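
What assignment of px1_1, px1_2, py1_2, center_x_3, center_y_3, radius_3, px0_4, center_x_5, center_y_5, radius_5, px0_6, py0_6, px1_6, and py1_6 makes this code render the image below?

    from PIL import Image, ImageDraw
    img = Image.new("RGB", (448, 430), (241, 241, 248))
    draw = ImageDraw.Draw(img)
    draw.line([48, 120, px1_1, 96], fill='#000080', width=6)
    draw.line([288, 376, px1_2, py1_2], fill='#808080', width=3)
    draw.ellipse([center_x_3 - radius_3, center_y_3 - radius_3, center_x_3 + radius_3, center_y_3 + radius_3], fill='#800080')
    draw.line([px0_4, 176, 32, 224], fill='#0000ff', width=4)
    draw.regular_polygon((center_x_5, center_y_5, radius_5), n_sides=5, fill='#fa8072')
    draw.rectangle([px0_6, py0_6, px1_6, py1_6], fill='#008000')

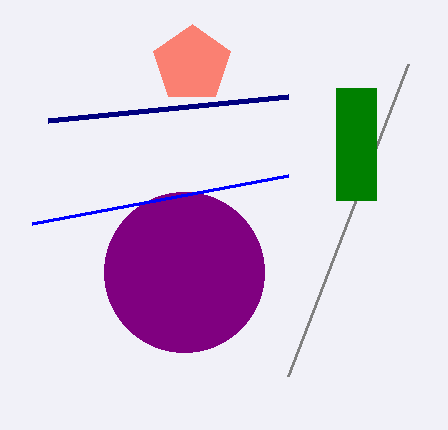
px1_1 = 288; px1_2 = 408; py1_2 = 64; center_x_3 = 184; center_y_3 = 272; radius_3 = 80; px0_4 = 288; center_x_5 = 192; center_y_5 = 64; radius_5 = 40; px0_6 = 336; py0_6 = 88; px1_6 = 376; py1_6 = 200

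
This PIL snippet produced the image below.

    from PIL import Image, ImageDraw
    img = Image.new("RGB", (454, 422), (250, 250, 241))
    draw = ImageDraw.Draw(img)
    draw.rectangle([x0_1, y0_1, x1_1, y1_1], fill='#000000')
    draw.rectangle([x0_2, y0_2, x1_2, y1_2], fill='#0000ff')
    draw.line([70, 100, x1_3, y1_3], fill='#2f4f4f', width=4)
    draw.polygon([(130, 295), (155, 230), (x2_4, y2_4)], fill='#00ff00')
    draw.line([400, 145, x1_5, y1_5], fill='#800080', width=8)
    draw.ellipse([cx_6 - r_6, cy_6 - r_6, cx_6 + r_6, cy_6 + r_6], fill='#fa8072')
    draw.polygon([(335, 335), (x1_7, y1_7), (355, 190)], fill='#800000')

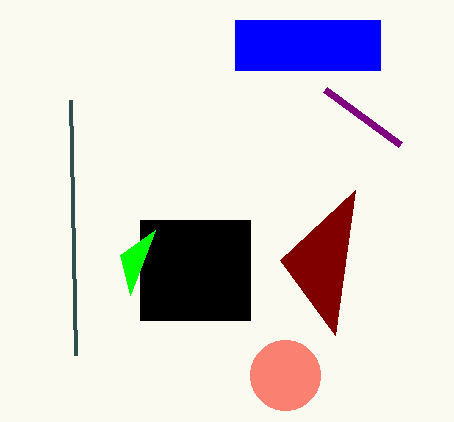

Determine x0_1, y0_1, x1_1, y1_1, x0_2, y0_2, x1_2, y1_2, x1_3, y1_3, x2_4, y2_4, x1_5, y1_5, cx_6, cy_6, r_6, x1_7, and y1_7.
x0_1 = 140; y0_1 = 220; x1_1 = 250; y1_1 = 320; x0_2 = 235; y0_2 = 20; x1_2 = 380; y1_2 = 70; x1_3 = 75; y1_3 = 355; x2_4 = 120; y2_4 = 255; x1_5 = 325; y1_5 = 90; cx_6 = 285; cy_6 = 375; r_6 = 35; x1_7 = 280; y1_7 = 260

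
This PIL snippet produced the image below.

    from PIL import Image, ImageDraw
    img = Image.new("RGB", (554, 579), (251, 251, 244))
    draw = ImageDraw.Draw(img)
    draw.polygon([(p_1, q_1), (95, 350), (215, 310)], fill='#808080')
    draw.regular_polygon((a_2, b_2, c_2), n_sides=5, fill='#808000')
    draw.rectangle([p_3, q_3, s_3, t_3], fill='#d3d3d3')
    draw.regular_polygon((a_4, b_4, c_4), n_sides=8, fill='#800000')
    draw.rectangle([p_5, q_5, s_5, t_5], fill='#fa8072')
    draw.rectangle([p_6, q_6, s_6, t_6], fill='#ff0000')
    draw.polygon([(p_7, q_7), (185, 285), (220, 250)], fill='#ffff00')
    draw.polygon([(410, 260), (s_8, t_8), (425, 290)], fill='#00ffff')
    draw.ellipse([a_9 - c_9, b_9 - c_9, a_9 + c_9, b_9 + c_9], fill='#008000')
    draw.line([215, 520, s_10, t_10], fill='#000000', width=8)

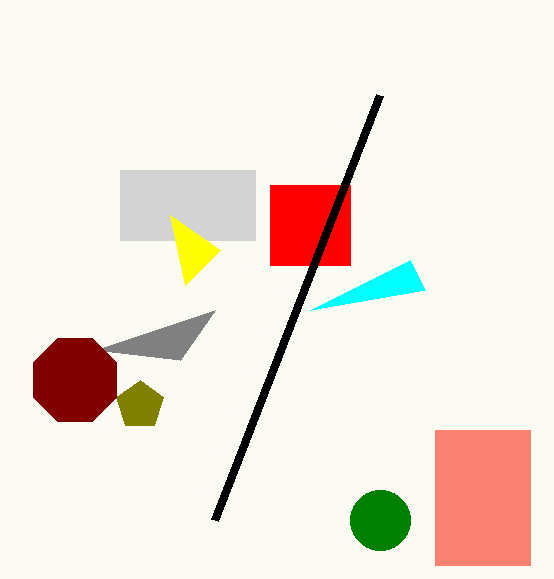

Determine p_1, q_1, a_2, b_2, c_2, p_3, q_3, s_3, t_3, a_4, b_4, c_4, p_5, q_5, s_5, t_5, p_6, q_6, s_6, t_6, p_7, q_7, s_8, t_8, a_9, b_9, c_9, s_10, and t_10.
p_1 = 180, q_1 = 360, a_2 = 140, b_2 = 405, c_2 = 25, p_3 = 120, q_3 = 170, s_3 = 255, t_3 = 240, a_4 = 75, b_4 = 380, c_4 = 45, p_5 = 435, q_5 = 430, s_5 = 530, t_5 = 565, p_6 = 270, q_6 = 185, s_6 = 350, t_6 = 265, p_7 = 170, q_7 = 215, s_8 = 310, t_8 = 310, a_9 = 380, b_9 = 520, c_9 = 30, s_10 = 380, t_10 = 95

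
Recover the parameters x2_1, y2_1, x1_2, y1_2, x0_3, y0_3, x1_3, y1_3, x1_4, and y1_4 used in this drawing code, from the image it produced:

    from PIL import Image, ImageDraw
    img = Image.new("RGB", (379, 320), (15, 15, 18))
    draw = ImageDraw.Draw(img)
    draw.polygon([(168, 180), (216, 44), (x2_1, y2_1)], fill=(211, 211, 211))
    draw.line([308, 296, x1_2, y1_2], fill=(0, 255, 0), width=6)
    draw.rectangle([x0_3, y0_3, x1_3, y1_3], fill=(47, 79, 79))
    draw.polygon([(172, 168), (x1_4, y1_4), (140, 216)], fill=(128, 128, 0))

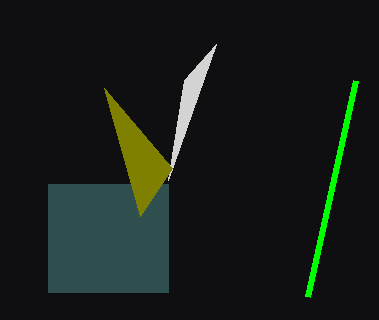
x2_1 = 184
y2_1 = 80
x1_2 = 356
y1_2 = 80
x0_3 = 48
y0_3 = 184
x1_3 = 168
y1_3 = 292
x1_4 = 104
y1_4 = 88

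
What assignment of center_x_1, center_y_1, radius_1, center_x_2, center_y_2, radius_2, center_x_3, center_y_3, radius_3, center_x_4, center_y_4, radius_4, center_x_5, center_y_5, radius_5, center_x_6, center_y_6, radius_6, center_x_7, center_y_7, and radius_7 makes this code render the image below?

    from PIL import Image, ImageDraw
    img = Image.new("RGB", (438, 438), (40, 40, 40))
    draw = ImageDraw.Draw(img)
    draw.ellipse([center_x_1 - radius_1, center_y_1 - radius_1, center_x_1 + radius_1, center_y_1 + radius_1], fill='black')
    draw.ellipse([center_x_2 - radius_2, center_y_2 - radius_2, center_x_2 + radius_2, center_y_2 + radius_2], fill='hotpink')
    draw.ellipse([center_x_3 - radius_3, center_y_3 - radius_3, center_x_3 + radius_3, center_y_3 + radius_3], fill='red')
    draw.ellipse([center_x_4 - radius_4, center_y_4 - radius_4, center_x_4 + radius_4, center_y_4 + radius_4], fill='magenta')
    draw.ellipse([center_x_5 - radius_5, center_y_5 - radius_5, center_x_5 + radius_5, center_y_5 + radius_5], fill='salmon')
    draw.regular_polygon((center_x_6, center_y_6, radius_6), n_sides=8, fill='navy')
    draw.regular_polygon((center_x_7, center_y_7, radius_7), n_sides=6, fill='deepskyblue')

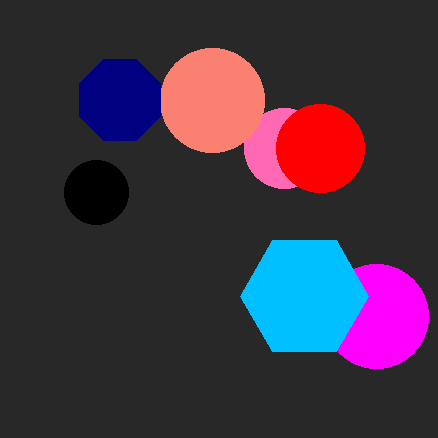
center_x_1 = 96
center_y_1 = 192
radius_1 = 32
center_x_2 = 284
center_y_2 = 148
radius_2 = 40
center_x_3 = 320
center_y_3 = 148
radius_3 = 44
center_x_4 = 376
center_y_4 = 316
radius_4 = 52
center_x_5 = 212
center_y_5 = 100
radius_5 = 52
center_x_6 = 120
center_y_6 = 100
radius_6 = 44
center_x_7 = 304
center_y_7 = 296
radius_7 = 64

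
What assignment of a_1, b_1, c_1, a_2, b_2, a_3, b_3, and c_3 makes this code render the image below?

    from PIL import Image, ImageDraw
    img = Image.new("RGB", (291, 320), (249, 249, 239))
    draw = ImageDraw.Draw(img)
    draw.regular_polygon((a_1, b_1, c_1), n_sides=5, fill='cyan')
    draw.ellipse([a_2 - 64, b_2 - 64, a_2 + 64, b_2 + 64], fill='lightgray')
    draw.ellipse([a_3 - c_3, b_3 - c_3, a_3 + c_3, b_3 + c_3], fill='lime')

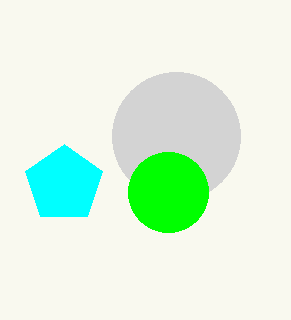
a_1 = 64; b_1 = 184; c_1 = 40; a_2 = 176; b_2 = 136; a_3 = 168; b_3 = 192; c_3 = 40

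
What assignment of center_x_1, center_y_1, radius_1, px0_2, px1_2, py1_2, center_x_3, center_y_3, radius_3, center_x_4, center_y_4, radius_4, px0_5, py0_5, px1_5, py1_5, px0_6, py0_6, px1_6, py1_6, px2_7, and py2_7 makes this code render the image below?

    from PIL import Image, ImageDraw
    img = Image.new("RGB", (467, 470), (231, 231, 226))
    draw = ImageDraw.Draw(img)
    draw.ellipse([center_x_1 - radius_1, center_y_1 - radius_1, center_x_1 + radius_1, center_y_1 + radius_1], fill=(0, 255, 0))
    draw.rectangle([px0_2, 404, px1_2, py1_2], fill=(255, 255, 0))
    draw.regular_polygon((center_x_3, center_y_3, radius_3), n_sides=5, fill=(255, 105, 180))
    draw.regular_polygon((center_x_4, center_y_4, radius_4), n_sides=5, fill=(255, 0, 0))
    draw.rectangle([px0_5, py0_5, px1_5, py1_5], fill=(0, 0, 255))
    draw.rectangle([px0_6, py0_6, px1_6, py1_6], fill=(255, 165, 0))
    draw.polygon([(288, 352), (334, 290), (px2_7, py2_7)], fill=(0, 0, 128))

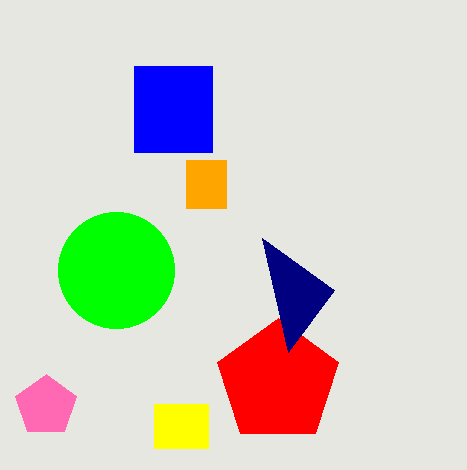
center_x_1 = 116; center_y_1 = 270; radius_1 = 58; px0_2 = 154; px1_2 = 208; py1_2 = 448; center_x_3 = 46; center_y_3 = 406; radius_3 = 32; center_x_4 = 278; center_y_4 = 382; radius_4 = 64; px0_5 = 134; py0_5 = 66; px1_5 = 212; py1_5 = 152; px0_6 = 186; py0_6 = 160; px1_6 = 226; py1_6 = 208; px2_7 = 262; py2_7 = 238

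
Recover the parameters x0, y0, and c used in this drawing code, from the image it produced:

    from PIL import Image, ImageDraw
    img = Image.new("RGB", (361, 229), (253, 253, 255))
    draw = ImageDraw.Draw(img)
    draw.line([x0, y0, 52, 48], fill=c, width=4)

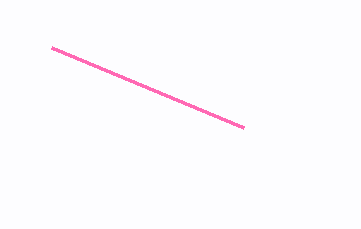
x0 = 244
y0 = 128
c = 'hotpink'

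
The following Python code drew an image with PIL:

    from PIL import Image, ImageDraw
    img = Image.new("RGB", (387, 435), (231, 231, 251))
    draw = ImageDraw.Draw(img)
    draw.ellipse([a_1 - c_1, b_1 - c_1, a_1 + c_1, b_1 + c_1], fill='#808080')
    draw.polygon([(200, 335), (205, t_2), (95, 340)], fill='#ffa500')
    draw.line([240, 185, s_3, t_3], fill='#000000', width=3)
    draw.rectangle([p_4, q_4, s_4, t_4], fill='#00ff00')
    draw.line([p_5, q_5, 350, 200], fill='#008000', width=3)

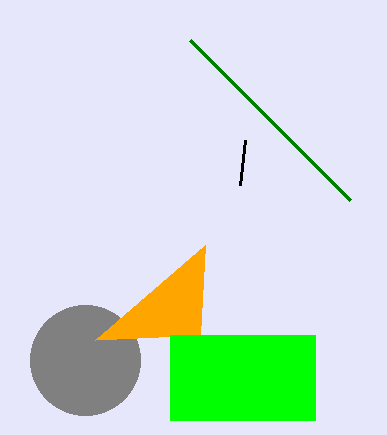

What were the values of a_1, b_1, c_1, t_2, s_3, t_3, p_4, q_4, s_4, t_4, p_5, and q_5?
a_1 = 85; b_1 = 360; c_1 = 55; t_2 = 245; s_3 = 245; t_3 = 140; p_4 = 170; q_4 = 335; s_4 = 315; t_4 = 420; p_5 = 190; q_5 = 40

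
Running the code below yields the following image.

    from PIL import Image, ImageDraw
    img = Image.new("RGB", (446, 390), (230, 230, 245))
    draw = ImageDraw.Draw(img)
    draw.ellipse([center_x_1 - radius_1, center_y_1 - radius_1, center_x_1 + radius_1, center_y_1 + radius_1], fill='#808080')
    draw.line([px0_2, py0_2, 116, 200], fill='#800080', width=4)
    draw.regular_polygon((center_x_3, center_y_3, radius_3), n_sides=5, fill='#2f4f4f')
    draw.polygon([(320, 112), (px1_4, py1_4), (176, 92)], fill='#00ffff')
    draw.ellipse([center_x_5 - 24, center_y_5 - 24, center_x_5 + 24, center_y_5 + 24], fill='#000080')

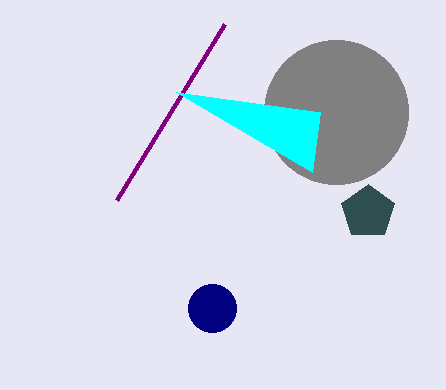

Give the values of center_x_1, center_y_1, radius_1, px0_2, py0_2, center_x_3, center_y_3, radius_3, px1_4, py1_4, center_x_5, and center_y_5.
center_x_1 = 336; center_y_1 = 112; radius_1 = 72; px0_2 = 224; py0_2 = 24; center_x_3 = 368; center_y_3 = 212; radius_3 = 28; px1_4 = 312; py1_4 = 172; center_x_5 = 212; center_y_5 = 308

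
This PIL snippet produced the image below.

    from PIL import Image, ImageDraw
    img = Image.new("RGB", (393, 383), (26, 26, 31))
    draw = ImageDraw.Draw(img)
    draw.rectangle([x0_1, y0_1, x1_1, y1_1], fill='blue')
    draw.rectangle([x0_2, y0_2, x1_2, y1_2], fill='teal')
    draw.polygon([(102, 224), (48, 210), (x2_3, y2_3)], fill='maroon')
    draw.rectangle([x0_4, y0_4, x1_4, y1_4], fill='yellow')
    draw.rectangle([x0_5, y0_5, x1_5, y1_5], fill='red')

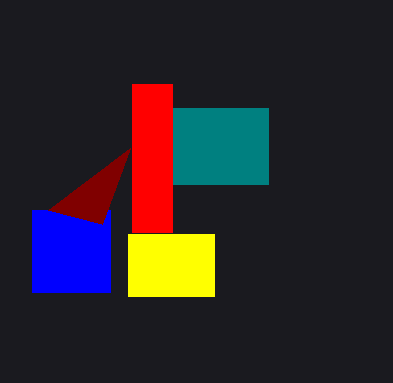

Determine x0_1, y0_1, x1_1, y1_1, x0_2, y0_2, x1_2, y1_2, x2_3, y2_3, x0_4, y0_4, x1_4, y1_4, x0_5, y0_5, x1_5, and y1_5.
x0_1 = 32, y0_1 = 210, x1_1 = 110, y1_1 = 292, x0_2 = 132, y0_2 = 108, x1_2 = 268, y1_2 = 184, x2_3 = 130, y2_3 = 148, x0_4 = 128, y0_4 = 234, x1_4 = 214, y1_4 = 296, x0_5 = 132, y0_5 = 84, x1_5 = 172, y1_5 = 232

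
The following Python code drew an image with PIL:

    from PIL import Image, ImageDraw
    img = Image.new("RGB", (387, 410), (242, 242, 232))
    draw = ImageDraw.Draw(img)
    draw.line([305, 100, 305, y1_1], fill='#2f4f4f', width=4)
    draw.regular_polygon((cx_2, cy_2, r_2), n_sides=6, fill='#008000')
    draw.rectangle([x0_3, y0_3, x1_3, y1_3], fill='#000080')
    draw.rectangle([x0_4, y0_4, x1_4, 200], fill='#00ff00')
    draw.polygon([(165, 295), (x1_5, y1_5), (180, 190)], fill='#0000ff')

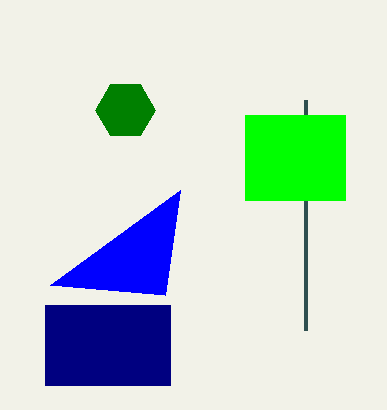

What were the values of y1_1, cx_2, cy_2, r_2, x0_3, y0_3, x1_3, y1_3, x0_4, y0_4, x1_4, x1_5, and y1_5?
y1_1 = 330, cx_2 = 125, cy_2 = 110, r_2 = 30, x0_3 = 45, y0_3 = 305, x1_3 = 170, y1_3 = 385, x0_4 = 245, y0_4 = 115, x1_4 = 345, x1_5 = 50, y1_5 = 285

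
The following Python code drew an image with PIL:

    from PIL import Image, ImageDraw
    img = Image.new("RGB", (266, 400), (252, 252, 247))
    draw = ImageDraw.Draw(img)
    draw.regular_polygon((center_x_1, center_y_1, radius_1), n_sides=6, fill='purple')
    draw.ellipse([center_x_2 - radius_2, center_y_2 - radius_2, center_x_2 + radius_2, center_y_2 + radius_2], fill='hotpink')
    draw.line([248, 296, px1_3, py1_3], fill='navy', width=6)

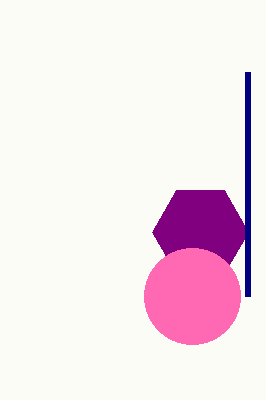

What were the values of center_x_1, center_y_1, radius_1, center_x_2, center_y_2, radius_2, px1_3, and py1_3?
center_x_1 = 200
center_y_1 = 232
radius_1 = 48
center_x_2 = 192
center_y_2 = 296
radius_2 = 48
px1_3 = 248
py1_3 = 72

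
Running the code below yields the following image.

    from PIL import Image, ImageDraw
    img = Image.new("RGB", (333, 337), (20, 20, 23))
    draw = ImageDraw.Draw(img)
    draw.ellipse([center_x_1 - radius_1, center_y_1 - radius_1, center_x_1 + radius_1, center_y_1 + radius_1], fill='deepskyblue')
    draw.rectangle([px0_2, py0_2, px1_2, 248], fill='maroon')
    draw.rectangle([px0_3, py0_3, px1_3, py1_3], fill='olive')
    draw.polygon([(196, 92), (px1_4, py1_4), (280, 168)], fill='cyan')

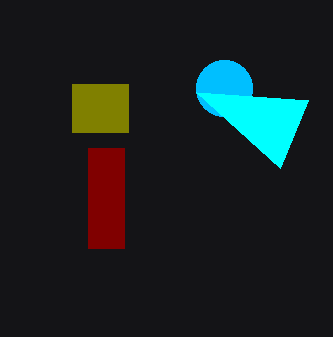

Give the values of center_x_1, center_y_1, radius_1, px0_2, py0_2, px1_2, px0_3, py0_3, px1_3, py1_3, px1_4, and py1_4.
center_x_1 = 224
center_y_1 = 88
radius_1 = 28
px0_2 = 88
py0_2 = 148
px1_2 = 124
px0_3 = 72
py0_3 = 84
px1_3 = 128
py1_3 = 132
px1_4 = 308
py1_4 = 100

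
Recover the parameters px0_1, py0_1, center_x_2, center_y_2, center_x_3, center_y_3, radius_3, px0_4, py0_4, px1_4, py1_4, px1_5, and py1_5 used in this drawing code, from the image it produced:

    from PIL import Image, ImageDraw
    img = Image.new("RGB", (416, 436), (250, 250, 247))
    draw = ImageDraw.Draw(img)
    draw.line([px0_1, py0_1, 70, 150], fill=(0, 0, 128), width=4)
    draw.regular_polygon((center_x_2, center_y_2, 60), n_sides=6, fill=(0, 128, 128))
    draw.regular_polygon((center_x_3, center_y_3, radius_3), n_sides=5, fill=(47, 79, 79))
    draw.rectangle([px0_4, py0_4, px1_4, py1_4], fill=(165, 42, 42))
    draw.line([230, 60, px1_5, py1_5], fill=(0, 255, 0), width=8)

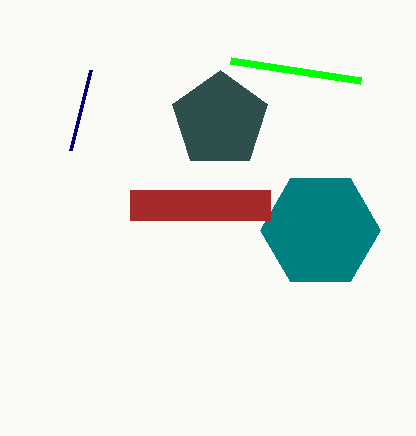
px0_1 = 90; py0_1 = 70; center_x_2 = 320; center_y_2 = 230; center_x_3 = 220; center_y_3 = 120; radius_3 = 50; px0_4 = 130; py0_4 = 190; px1_4 = 270; py1_4 = 220; px1_5 = 360; py1_5 = 80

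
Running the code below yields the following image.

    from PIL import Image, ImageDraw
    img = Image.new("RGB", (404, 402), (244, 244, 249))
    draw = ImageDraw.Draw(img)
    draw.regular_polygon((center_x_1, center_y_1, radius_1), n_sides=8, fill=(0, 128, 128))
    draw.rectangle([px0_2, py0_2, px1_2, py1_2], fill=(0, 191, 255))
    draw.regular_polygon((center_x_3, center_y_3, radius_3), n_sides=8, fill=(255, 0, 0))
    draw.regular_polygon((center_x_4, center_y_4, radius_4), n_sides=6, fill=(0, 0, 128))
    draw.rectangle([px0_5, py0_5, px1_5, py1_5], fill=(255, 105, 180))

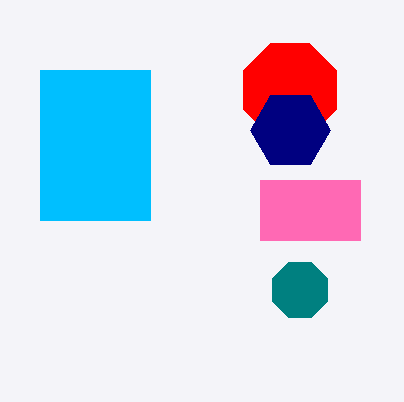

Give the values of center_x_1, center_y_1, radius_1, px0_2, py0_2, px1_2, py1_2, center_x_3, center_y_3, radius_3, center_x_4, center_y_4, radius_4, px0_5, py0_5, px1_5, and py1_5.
center_x_1 = 300, center_y_1 = 290, radius_1 = 30, px0_2 = 40, py0_2 = 70, px1_2 = 150, py1_2 = 220, center_x_3 = 290, center_y_3 = 90, radius_3 = 50, center_x_4 = 290, center_y_4 = 130, radius_4 = 40, px0_5 = 260, py0_5 = 180, px1_5 = 360, py1_5 = 240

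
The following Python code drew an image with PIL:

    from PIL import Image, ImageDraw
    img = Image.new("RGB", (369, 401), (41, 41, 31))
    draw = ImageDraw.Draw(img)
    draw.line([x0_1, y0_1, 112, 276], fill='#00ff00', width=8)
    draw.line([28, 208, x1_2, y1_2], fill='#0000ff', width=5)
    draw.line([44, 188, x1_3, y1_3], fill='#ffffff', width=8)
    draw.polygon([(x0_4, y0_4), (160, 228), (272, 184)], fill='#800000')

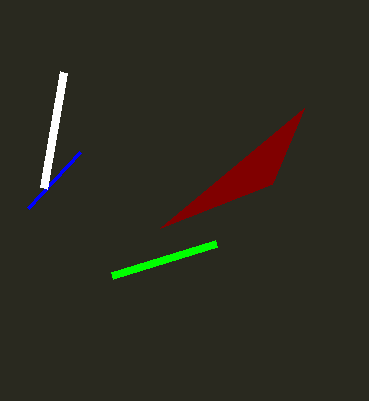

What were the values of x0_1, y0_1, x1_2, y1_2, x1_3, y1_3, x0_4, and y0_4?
x0_1 = 216; y0_1 = 244; x1_2 = 80; y1_2 = 152; x1_3 = 64; y1_3 = 72; x0_4 = 304; y0_4 = 108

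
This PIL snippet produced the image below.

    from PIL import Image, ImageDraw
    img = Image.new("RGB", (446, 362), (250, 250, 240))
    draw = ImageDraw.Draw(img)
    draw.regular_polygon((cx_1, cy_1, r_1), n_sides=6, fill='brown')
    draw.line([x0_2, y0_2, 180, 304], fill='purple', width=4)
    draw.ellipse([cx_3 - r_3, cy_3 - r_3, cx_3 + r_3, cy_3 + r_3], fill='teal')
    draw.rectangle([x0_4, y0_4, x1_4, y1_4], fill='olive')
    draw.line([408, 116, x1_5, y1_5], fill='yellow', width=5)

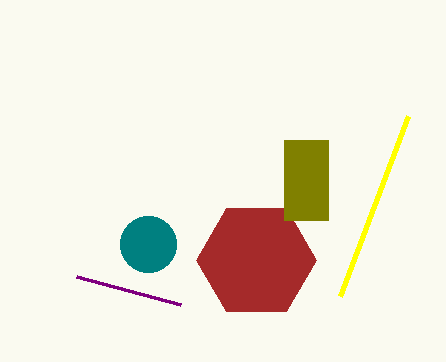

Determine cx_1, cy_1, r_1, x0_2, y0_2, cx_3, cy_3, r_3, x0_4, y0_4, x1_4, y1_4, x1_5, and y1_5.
cx_1 = 256; cy_1 = 260; r_1 = 60; x0_2 = 76; y0_2 = 276; cx_3 = 148; cy_3 = 244; r_3 = 28; x0_4 = 284; y0_4 = 140; x1_4 = 328; y1_4 = 220; x1_5 = 340; y1_5 = 296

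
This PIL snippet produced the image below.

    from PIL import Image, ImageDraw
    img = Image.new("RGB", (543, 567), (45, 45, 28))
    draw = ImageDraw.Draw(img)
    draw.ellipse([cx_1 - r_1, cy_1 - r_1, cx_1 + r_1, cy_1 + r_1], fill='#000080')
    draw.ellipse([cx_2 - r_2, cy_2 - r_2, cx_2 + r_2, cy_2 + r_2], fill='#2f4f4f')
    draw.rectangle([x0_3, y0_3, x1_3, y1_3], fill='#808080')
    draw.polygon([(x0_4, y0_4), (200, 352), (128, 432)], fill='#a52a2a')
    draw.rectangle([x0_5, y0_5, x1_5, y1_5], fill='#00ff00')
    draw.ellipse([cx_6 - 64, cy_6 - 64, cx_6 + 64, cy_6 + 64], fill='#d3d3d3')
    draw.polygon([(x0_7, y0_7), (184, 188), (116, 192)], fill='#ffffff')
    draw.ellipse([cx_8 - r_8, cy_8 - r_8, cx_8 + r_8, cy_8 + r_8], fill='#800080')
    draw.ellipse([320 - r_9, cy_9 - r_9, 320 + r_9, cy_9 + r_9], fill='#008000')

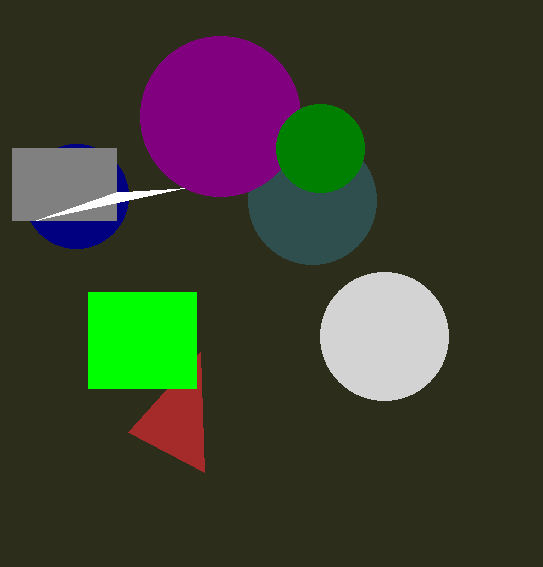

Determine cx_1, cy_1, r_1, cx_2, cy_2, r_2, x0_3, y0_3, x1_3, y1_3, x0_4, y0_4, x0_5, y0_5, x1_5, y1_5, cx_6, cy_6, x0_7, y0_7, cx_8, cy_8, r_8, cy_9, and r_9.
cx_1 = 76; cy_1 = 196; r_1 = 52; cx_2 = 312; cy_2 = 200; r_2 = 64; x0_3 = 12; y0_3 = 148; x1_3 = 116; y1_3 = 220; x0_4 = 204; y0_4 = 472; x0_5 = 88; y0_5 = 292; x1_5 = 196; y1_5 = 388; cx_6 = 384; cy_6 = 336; x0_7 = 36; y0_7 = 220; cx_8 = 220; cy_8 = 116; r_8 = 80; cy_9 = 148; r_9 = 44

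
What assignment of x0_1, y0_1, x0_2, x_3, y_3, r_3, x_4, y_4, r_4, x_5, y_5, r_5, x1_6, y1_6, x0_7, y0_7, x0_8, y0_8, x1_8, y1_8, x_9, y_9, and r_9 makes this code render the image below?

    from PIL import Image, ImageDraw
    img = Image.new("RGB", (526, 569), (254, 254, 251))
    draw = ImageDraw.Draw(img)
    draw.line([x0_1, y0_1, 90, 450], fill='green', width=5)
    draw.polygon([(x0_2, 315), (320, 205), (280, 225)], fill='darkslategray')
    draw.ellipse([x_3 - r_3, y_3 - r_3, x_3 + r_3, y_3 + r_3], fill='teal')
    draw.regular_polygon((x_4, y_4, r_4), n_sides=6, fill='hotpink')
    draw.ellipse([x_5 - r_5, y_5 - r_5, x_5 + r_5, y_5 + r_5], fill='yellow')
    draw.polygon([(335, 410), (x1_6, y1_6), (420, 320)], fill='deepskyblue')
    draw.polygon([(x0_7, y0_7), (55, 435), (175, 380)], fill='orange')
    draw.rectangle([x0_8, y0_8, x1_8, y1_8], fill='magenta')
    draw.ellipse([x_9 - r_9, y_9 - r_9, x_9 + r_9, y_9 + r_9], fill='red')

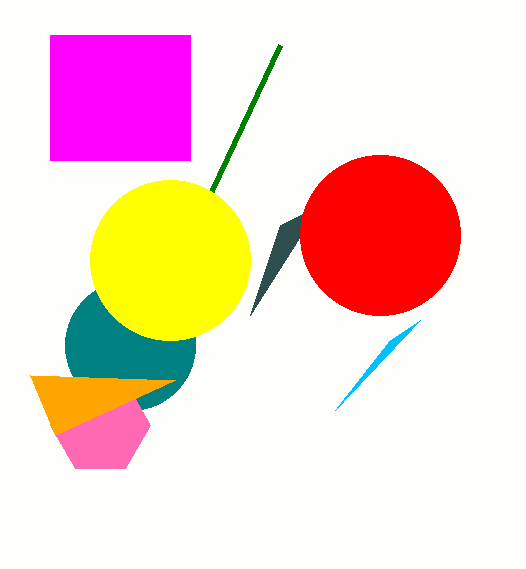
x0_1 = 280; y0_1 = 45; x0_2 = 250; x_3 = 130; y_3 = 345; r_3 = 65; x_4 = 100; y_4 = 425; r_4 = 50; x_5 = 170; y_5 = 260; r_5 = 80; x1_6 = 390; y1_6 = 340; x0_7 = 30; y0_7 = 375; x0_8 = 50; y0_8 = 35; x1_8 = 190; y1_8 = 160; x_9 = 380; y_9 = 235; r_9 = 80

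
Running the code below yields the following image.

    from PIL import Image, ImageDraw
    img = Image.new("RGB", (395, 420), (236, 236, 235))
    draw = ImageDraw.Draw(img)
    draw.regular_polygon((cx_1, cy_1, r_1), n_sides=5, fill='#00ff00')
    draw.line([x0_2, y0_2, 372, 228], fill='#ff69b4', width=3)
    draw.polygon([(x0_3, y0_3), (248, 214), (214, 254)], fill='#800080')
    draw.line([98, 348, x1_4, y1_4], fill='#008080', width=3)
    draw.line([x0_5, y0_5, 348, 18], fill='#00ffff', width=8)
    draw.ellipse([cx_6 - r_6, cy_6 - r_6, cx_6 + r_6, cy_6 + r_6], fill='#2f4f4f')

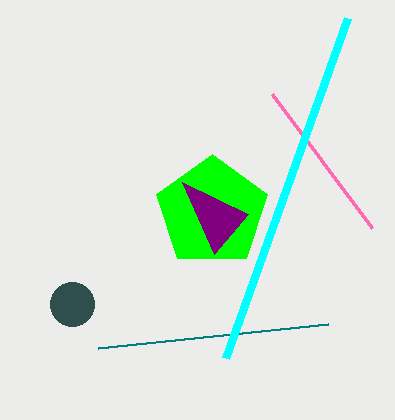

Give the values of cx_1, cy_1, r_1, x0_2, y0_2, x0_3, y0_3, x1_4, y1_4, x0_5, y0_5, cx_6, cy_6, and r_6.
cx_1 = 212; cy_1 = 212; r_1 = 58; x0_2 = 272; y0_2 = 94; x0_3 = 182; y0_3 = 182; x1_4 = 328; y1_4 = 324; x0_5 = 226; y0_5 = 358; cx_6 = 72; cy_6 = 304; r_6 = 22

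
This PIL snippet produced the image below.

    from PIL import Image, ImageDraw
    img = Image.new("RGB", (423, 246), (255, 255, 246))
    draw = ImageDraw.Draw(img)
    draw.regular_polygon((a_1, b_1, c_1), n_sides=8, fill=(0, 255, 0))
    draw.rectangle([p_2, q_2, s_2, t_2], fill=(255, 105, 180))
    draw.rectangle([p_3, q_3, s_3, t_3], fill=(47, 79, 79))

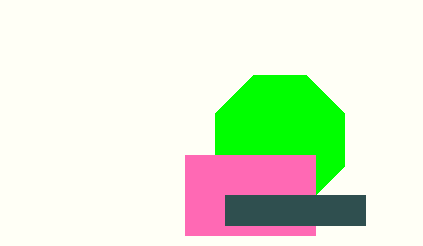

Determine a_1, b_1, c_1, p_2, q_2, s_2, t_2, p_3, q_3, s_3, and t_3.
a_1 = 280
b_1 = 140
c_1 = 70
p_2 = 185
q_2 = 155
s_2 = 315
t_2 = 235
p_3 = 225
q_3 = 195
s_3 = 365
t_3 = 225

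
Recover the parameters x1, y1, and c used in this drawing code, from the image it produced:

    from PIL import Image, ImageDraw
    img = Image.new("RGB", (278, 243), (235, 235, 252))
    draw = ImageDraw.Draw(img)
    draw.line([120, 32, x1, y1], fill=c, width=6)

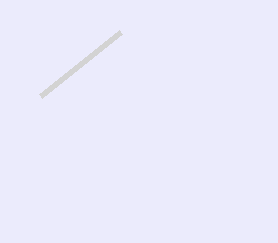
x1 = 40
y1 = 96
c = 'lightgray'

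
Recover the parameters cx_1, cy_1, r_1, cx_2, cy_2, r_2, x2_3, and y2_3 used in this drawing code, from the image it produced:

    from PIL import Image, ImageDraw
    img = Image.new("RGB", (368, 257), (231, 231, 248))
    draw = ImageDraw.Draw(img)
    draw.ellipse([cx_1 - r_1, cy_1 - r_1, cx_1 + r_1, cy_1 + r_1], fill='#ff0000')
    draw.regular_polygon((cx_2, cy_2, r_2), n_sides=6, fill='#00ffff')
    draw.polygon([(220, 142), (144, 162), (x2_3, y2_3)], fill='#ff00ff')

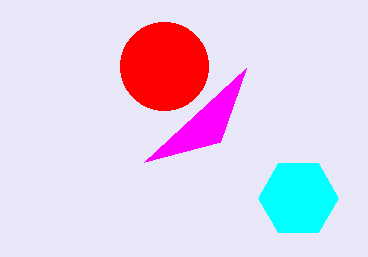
cx_1 = 164, cy_1 = 66, r_1 = 44, cx_2 = 298, cy_2 = 198, r_2 = 40, x2_3 = 246, y2_3 = 68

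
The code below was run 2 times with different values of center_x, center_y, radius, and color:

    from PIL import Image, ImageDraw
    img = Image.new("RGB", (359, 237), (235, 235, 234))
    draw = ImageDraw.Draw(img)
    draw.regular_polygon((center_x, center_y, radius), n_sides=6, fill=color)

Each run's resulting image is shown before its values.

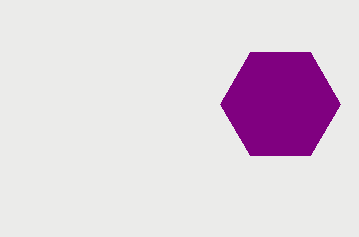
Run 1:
center_x = 280
center_y = 104
radius = 60
color = 'purple'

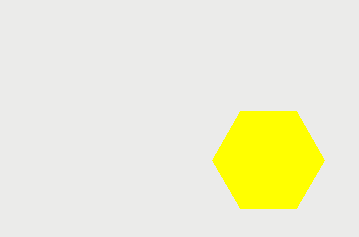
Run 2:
center_x = 268, center_y = 160, radius = 56, color = 'yellow'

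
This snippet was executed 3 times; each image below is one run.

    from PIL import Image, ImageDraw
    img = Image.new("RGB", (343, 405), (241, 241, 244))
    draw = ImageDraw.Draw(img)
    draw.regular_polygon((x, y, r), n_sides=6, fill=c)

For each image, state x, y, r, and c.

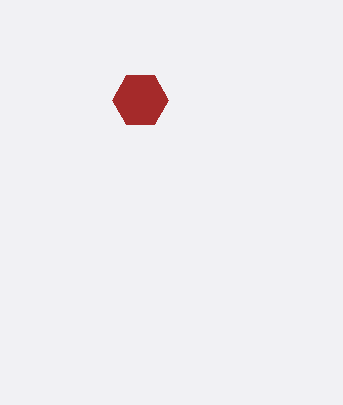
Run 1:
x = 140; y = 100; r = 28; c = 'brown'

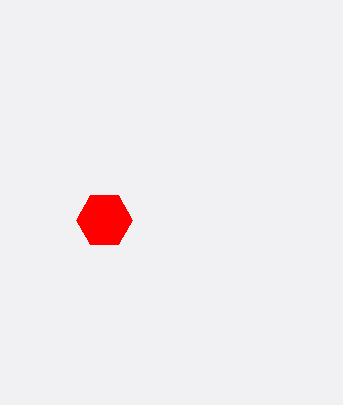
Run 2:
x = 104; y = 220; r = 28; c = 'red'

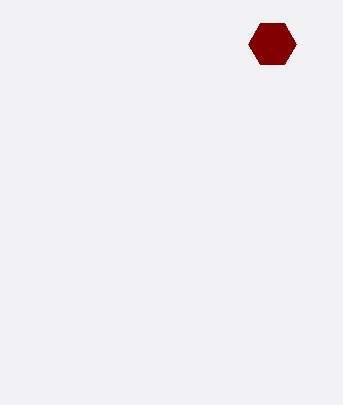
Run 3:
x = 272
y = 44
r = 24
c = 'maroon'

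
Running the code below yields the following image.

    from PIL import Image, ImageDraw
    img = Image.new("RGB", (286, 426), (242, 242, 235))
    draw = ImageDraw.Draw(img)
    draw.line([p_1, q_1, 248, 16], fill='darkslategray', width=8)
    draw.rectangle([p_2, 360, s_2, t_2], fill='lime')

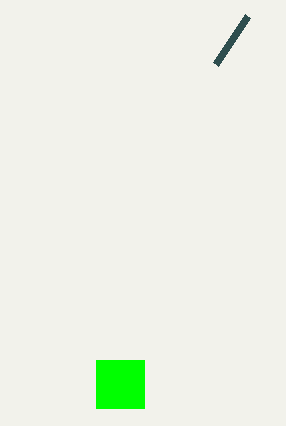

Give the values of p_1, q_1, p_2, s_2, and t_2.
p_1 = 216, q_1 = 64, p_2 = 96, s_2 = 144, t_2 = 408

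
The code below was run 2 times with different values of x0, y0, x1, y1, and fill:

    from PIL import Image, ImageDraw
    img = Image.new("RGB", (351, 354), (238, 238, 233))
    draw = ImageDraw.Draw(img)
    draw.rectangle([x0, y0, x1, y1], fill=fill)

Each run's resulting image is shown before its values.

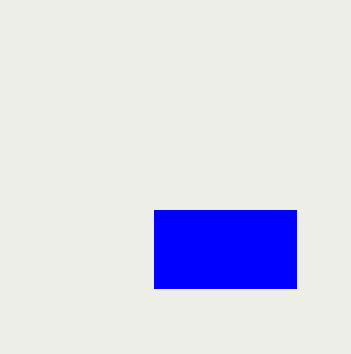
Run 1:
x0 = 154, y0 = 210, x1 = 296, y1 = 288, fill = 'blue'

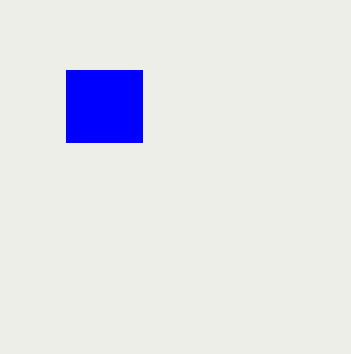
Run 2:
x0 = 66, y0 = 70, x1 = 142, y1 = 142, fill = 'blue'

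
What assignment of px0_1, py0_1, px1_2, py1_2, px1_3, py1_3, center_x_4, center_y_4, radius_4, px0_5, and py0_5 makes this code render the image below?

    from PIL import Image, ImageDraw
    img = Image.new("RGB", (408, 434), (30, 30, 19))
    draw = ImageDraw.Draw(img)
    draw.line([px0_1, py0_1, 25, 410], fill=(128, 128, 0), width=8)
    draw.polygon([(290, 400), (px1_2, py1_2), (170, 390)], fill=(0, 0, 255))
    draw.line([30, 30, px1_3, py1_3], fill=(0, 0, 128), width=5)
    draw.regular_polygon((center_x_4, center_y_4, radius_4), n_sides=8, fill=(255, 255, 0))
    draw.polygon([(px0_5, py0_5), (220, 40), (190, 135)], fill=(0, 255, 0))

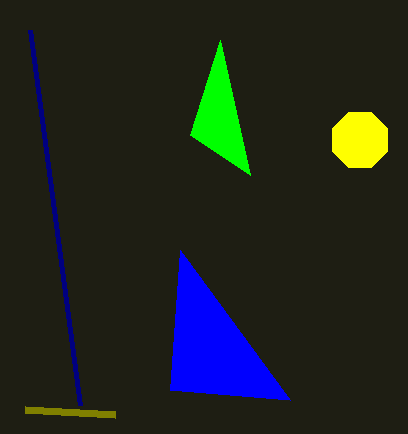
px0_1 = 115, py0_1 = 415, px1_2 = 180, py1_2 = 250, px1_3 = 80, py1_3 = 405, center_x_4 = 360, center_y_4 = 140, radius_4 = 30, px0_5 = 250, py0_5 = 175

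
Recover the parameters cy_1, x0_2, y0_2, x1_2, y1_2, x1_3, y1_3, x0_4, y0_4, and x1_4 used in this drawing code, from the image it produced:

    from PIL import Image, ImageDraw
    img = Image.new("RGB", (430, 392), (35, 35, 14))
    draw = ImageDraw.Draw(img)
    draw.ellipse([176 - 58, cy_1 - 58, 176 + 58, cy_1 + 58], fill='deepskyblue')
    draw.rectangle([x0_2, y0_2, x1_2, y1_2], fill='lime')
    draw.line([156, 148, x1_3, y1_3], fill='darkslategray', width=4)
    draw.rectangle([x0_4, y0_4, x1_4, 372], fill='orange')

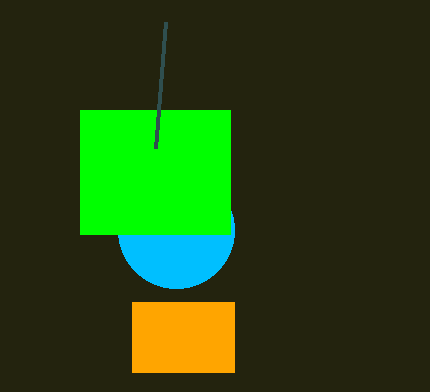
cy_1 = 230; x0_2 = 80; y0_2 = 110; x1_2 = 230; y1_2 = 234; x1_3 = 166; y1_3 = 22; x0_4 = 132; y0_4 = 302; x1_4 = 234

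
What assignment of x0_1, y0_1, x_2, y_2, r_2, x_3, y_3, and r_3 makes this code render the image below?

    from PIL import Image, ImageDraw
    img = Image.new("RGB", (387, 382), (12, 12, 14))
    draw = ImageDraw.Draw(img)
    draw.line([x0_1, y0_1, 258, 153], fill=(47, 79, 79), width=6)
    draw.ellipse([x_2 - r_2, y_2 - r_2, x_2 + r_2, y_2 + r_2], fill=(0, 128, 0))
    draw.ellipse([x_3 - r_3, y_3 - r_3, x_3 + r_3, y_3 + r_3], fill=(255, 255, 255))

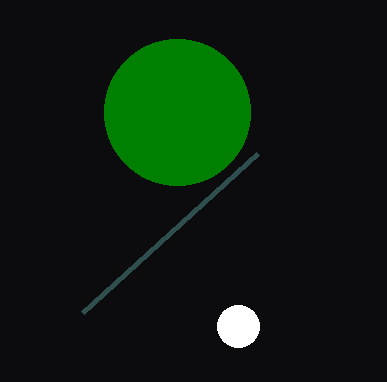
x0_1 = 83; y0_1 = 312; x_2 = 177; y_2 = 112; r_2 = 73; x_3 = 238; y_3 = 326; r_3 = 21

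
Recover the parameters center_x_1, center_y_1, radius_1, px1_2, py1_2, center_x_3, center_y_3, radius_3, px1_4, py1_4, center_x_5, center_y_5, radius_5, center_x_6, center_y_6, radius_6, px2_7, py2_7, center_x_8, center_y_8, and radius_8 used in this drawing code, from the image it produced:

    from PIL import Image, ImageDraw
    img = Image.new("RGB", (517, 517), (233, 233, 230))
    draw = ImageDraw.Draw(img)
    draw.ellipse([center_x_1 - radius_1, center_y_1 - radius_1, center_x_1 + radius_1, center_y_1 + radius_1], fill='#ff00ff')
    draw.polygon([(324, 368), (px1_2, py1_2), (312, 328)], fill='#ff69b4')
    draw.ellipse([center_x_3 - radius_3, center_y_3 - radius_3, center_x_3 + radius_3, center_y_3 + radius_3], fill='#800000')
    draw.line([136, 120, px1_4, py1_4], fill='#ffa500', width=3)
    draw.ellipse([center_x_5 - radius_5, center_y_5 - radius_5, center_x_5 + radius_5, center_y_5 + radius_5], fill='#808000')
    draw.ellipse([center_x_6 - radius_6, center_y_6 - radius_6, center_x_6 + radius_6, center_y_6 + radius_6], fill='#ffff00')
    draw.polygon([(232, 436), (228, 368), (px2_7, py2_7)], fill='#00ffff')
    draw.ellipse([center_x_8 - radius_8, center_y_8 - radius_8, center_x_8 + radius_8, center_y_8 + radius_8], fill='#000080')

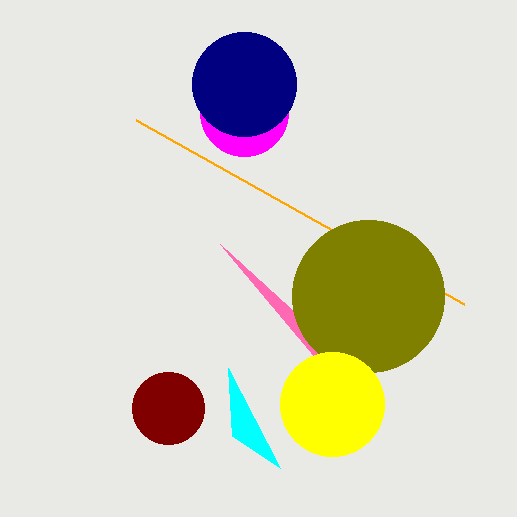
center_x_1 = 244, center_y_1 = 112, radius_1 = 44, px1_2 = 220, py1_2 = 244, center_x_3 = 168, center_y_3 = 408, radius_3 = 36, px1_4 = 464, py1_4 = 304, center_x_5 = 368, center_y_5 = 296, radius_5 = 76, center_x_6 = 332, center_y_6 = 404, radius_6 = 52, px2_7 = 280, py2_7 = 468, center_x_8 = 244, center_y_8 = 84, radius_8 = 52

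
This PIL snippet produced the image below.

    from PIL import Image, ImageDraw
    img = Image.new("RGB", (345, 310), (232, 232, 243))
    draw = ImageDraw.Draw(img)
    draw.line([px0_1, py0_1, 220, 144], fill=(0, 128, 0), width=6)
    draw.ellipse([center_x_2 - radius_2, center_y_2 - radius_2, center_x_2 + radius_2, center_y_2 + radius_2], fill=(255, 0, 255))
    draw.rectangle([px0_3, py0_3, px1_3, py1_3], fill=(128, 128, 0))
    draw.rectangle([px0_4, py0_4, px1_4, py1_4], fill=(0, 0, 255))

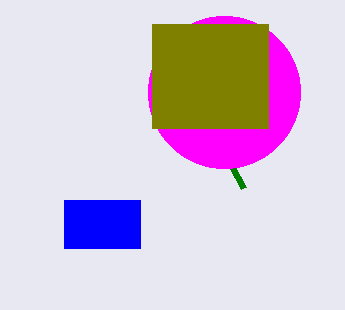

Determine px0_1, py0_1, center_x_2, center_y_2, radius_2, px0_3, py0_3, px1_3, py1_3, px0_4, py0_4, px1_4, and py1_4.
px0_1 = 244; py0_1 = 188; center_x_2 = 224; center_y_2 = 92; radius_2 = 76; px0_3 = 152; py0_3 = 24; px1_3 = 268; py1_3 = 128; px0_4 = 64; py0_4 = 200; px1_4 = 140; py1_4 = 248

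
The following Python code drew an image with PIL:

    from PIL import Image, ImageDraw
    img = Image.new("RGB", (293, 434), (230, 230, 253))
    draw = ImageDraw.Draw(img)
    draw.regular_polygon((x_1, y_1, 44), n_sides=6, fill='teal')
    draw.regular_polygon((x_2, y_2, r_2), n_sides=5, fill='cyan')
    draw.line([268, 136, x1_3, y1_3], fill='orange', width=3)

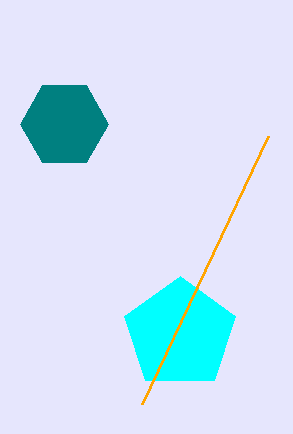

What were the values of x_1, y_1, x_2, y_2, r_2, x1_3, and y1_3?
x_1 = 64, y_1 = 124, x_2 = 180, y_2 = 334, r_2 = 58, x1_3 = 142, y1_3 = 404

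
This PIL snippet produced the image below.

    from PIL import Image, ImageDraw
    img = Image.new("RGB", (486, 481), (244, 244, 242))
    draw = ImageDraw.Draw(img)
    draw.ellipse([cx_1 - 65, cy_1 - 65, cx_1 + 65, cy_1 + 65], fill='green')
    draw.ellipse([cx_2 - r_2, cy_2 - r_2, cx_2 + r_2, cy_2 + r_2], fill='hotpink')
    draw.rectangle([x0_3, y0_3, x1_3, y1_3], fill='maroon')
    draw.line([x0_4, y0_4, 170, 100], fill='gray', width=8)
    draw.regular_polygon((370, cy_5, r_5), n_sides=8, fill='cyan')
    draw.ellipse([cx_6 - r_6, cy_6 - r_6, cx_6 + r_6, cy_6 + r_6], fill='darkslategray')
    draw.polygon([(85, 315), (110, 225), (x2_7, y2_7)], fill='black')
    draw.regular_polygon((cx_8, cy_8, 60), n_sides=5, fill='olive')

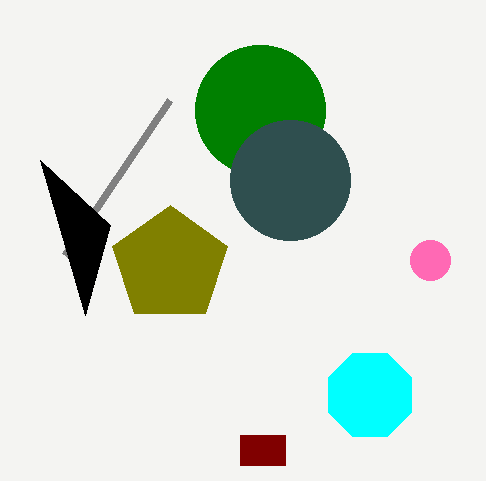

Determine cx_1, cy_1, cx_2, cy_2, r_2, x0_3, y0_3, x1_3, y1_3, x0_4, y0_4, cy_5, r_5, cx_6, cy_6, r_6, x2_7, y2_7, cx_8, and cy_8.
cx_1 = 260; cy_1 = 110; cx_2 = 430; cy_2 = 260; r_2 = 20; x0_3 = 240; y0_3 = 435; x1_3 = 285; y1_3 = 465; x0_4 = 65; y0_4 = 255; cy_5 = 395; r_5 = 45; cx_6 = 290; cy_6 = 180; r_6 = 60; x2_7 = 40; y2_7 = 160; cx_8 = 170; cy_8 = 265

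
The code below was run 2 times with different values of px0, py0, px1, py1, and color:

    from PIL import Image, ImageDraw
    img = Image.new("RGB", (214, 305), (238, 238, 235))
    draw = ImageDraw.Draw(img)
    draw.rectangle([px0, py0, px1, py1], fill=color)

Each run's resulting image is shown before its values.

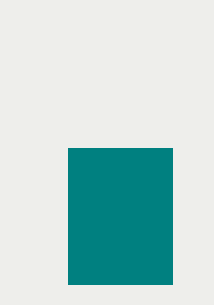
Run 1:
px0 = 68; py0 = 148; px1 = 172; py1 = 284; color = 'teal'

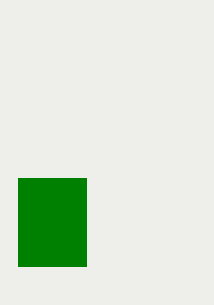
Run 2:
px0 = 18; py0 = 178; px1 = 86; py1 = 266; color = 'green'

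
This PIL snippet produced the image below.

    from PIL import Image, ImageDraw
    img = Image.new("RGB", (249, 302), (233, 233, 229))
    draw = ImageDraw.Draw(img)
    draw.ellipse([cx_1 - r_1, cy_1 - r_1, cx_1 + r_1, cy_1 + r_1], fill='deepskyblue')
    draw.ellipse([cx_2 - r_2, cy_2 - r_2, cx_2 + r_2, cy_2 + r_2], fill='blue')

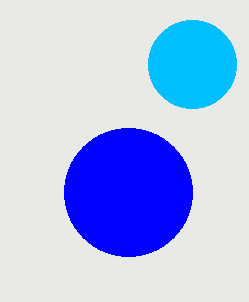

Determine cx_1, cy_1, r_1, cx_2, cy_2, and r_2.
cx_1 = 192; cy_1 = 64; r_1 = 44; cx_2 = 128; cy_2 = 192; r_2 = 64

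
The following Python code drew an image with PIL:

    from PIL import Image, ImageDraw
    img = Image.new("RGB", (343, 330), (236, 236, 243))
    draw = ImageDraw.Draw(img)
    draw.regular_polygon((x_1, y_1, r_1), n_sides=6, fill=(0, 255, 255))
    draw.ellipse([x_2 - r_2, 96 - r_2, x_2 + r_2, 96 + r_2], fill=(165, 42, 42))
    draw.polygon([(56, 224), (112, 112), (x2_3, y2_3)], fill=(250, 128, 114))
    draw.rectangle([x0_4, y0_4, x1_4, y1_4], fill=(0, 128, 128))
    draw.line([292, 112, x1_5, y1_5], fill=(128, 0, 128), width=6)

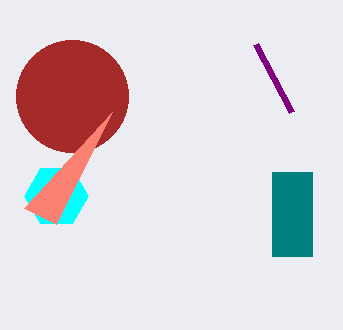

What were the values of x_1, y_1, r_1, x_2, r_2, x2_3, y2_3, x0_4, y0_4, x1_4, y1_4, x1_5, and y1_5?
x_1 = 56
y_1 = 196
r_1 = 32
x_2 = 72
r_2 = 56
x2_3 = 24
y2_3 = 208
x0_4 = 272
y0_4 = 172
x1_4 = 312
y1_4 = 256
x1_5 = 256
y1_5 = 44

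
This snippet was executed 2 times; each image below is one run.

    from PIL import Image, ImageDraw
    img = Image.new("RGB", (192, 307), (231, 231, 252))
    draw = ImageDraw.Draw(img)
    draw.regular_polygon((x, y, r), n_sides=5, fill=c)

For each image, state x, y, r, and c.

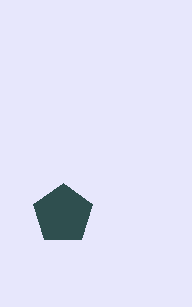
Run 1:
x = 63, y = 214, r = 31, c = 'darkslategray'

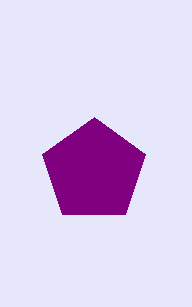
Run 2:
x = 94, y = 171, r = 54, c = 'purple'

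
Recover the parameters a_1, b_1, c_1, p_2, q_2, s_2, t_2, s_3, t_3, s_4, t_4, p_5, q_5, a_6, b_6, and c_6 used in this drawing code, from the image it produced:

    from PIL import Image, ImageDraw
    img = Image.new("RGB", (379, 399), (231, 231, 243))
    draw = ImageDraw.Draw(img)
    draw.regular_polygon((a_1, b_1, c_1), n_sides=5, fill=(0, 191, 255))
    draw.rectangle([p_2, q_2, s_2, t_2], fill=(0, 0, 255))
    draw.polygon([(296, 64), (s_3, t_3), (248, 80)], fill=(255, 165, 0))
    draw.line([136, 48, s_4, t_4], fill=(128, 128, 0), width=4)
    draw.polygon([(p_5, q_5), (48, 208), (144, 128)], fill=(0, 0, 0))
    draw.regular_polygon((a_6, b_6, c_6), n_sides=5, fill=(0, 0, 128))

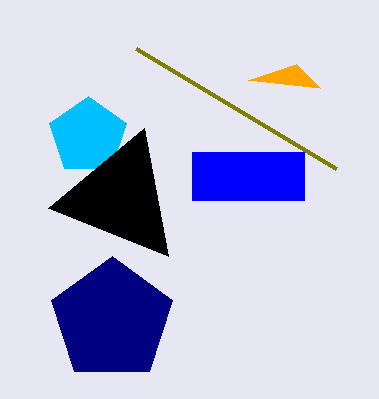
a_1 = 88; b_1 = 136; c_1 = 40; p_2 = 192; q_2 = 152; s_2 = 304; t_2 = 200; s_3 = 320; t_3 = 88; s_4 = 336; t_4 = 168; p_5 = 168; q_5 = 256; a_6 = 112; b_6 = 320; c_6 = 64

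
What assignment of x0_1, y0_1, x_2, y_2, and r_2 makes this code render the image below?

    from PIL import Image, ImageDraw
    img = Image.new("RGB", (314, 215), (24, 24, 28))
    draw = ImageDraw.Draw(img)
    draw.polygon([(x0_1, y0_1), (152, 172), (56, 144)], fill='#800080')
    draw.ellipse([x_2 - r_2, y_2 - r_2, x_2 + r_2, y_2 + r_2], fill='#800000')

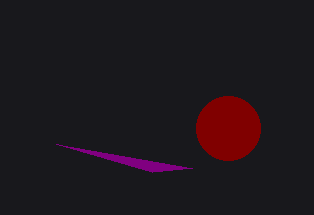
x0_1 = 192; y0_1 = 168; x_2 = 228; y_2 = 128; r_2 = 32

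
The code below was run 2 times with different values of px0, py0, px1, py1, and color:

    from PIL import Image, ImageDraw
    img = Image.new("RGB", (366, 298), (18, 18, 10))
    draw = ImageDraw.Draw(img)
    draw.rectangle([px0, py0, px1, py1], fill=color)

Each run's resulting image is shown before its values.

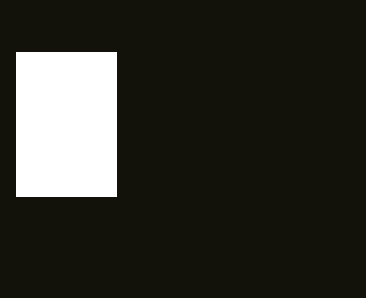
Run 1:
px0 = 16
py0 = 52
px1 = 116
py1 = 196
color = 'white'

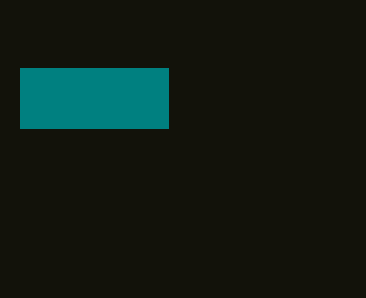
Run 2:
px0 = 20
py0 = 68
px1 = 168
py1 = 128
color = 'teal'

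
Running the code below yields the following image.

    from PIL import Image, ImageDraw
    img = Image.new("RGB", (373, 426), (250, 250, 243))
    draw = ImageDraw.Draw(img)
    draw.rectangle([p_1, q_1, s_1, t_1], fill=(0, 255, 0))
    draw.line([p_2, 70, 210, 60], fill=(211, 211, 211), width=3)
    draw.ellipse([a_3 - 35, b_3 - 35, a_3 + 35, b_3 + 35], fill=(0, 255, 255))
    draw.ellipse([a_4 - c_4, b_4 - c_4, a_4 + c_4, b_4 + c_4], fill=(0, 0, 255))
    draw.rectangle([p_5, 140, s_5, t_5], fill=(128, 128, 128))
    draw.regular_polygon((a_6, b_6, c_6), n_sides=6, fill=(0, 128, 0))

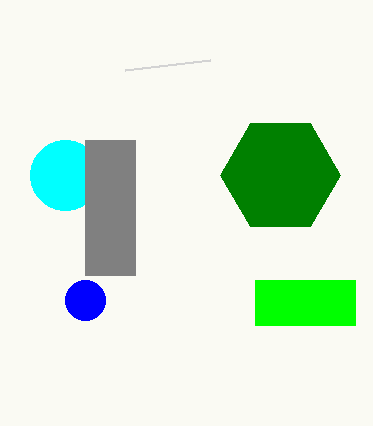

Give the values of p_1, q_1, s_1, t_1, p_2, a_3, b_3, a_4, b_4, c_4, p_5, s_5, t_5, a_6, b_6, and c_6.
p_1 = 255
q_1 = 280
s_1 = 355
t_1 = 325
p_2 = 125
a_3 = 65
b_3 = 175
a_4 = 85
b_4 = 300
c_4 = 20
p_5 = 85
s_5 = 135
t_5 = 275
a_6 = 280
b_6 = 175
c_6 = 60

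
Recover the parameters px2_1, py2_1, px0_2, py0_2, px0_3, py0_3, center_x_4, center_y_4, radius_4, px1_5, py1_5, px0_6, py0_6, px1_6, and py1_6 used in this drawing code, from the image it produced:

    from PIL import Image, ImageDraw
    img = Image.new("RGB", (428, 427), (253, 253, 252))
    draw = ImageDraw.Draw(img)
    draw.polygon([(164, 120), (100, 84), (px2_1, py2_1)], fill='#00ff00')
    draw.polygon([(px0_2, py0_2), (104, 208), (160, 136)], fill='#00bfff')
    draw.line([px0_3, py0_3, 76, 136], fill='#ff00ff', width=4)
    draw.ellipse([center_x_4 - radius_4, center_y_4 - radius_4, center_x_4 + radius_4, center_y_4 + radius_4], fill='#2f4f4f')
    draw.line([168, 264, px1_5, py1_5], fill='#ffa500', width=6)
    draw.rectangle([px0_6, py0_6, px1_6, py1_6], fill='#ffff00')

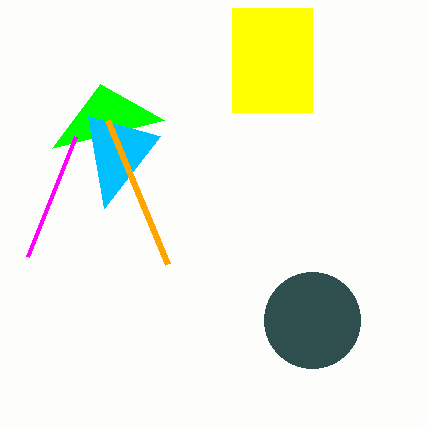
px2_1 = 52
py2_1 = 148
px0_2 = 88
py0_2 = 116
px0_3 = 28
py0_3 = 256
center_x_4 = 312
center_y_4 = 320
radius_4 = 48
px1_5 = 108
py1_5 = 120
px0_6 = 232
py0_6 = 8
px1_6 = 312
py1_6 = 112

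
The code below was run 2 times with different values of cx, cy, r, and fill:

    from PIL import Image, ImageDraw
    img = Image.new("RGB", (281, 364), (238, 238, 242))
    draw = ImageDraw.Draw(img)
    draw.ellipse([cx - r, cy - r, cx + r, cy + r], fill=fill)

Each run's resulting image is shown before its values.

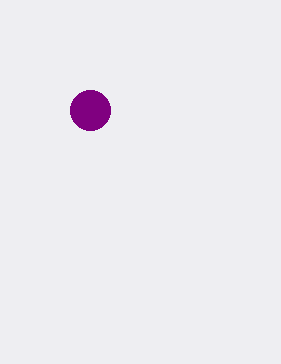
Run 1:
cx = 90
cy = 110
r = 20
fill = 'purple'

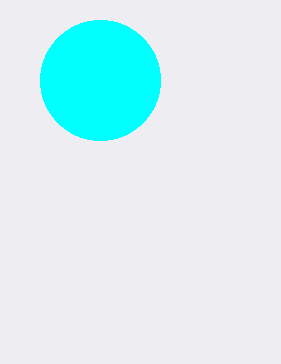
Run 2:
cx = 100
cy = 80
r = 60
fill = 'cyan'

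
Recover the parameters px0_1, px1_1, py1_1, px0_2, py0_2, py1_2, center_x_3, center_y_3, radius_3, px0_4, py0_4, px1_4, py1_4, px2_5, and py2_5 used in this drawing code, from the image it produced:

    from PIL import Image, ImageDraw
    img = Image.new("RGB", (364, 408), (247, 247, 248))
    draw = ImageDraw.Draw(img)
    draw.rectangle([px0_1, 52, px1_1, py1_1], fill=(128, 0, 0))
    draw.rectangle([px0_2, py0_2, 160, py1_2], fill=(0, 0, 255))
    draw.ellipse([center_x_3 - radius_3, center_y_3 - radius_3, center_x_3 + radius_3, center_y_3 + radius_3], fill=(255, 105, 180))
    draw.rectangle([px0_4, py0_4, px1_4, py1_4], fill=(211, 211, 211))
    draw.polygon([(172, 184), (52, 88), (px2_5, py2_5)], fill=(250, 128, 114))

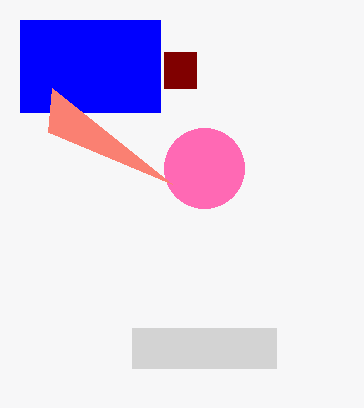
px0_1 = 164
px1_1 = 196
py1_1 = 88
px0_2 = 20
py0_2 = 20
py1_2 = 112
center_x_3 = 204
center_y_3 = 168
radius_3 = 40
px0_4 = 132
py0_4 = 328
px1_4 = 276
py1_4 = 368
px2_5 = 48
py2_5 = 132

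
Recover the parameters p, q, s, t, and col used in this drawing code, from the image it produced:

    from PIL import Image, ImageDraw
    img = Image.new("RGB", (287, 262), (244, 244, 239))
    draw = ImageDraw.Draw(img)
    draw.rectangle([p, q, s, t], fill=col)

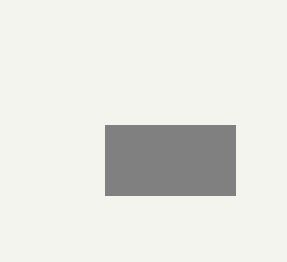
p = 105; q = 125; s = 235; t = 195; col = 'gray'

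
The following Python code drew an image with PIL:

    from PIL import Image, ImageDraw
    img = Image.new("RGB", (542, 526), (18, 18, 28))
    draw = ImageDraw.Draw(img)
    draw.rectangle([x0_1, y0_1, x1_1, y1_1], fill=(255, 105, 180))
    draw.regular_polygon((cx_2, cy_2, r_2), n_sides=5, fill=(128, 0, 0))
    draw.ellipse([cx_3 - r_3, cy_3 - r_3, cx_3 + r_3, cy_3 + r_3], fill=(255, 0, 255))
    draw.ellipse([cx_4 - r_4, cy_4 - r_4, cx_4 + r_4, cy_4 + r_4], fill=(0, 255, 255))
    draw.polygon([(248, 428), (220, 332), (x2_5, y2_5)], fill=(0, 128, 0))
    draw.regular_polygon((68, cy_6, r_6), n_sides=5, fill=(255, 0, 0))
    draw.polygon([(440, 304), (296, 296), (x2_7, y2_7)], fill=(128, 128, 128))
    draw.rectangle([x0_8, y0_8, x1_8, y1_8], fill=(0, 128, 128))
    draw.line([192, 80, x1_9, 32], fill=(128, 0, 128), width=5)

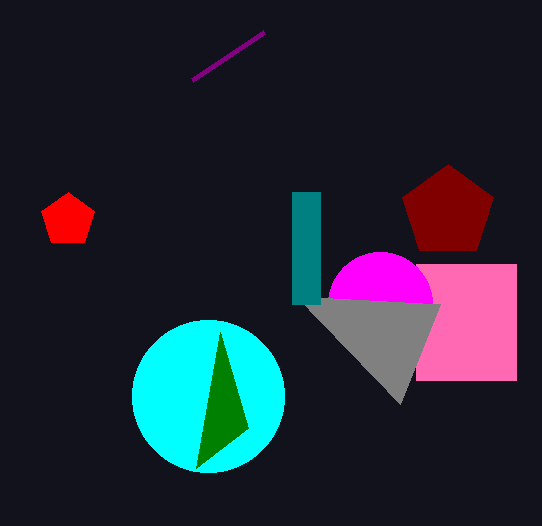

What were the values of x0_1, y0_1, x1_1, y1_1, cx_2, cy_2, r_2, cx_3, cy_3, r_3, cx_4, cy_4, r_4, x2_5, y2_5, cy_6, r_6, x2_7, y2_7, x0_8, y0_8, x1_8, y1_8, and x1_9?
x0_1 = 416
y0_1 = 264
x1_1 = 516
y1_1 = 380
cx_2 = 448
cy_2 = 212
r_2 = 48
cx_3 = 380
cy_3 = 304
r_3 = 52
cx_4 = 208
cy_4 = 396
r_4 = 76
x2_5 = 196
y2_5 = 468
cy_6 = 220
r_6 = 28
x2_7 = 400
y2_7 = 404
x0_8 = 292
y0_8 = 192
x1_8 = 320
y1_8 = 304
x1_9 = 264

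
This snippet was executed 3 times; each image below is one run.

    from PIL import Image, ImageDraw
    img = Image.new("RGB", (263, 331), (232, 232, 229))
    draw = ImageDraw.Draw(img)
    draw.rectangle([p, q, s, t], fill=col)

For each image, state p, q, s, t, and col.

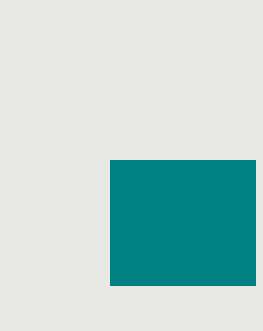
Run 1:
p = 110; q = 160; s = 255; t = 285; col = 'teal'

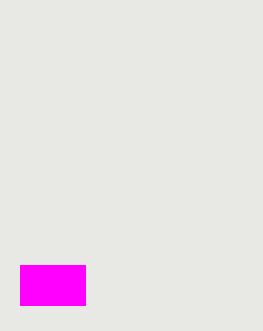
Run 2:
p = 20, q = 265, s = 85, t = 305, col = 'magenta'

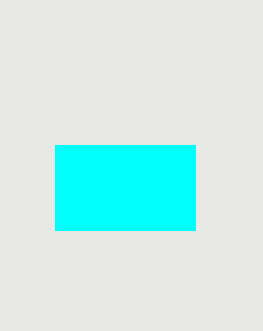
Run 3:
p = 55, q = 145, s = 195, t = 230, col = 'cyan'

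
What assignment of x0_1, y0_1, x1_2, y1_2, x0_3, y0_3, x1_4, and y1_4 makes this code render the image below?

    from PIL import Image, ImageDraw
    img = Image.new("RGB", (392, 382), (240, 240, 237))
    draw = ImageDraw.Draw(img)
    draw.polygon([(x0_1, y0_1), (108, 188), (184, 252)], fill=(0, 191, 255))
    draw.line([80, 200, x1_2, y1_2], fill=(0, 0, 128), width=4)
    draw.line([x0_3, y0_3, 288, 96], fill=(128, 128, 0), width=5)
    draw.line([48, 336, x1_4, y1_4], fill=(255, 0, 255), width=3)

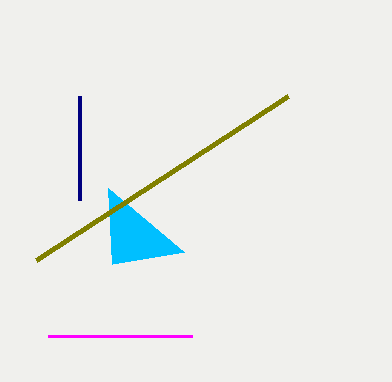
x0_1 = 112, y0_1 = 264, x1_2 = 80, y1_2 = 96, x0_3 = 36, y0_3 = 260, x1_4 = 192, y1_4 = 336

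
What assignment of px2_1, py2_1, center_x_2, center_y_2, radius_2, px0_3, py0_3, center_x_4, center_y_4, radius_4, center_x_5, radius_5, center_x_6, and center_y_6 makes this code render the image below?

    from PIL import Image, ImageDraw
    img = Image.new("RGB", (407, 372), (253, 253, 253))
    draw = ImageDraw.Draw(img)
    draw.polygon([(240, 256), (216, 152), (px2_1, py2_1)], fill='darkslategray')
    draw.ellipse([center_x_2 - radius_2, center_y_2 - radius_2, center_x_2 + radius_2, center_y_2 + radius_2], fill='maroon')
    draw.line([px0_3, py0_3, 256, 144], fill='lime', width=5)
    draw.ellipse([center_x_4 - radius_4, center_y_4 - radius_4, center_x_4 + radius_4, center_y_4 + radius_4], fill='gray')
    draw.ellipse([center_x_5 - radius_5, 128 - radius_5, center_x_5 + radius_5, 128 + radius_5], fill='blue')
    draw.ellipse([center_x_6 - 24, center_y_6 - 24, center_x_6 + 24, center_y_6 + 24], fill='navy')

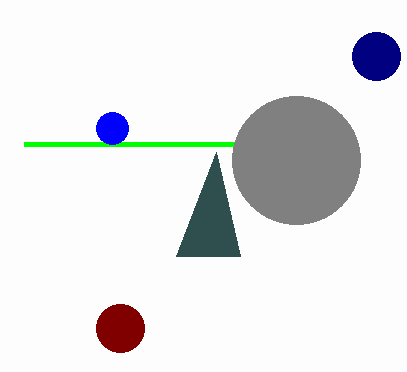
px2_1 = 176, py2_1 = 256, center_x_2 = 120, center_y_2 = 328, radius_2 = 24, px0_3 = 24, py0_3 = 144, center_x_4 = 296, center_y_4 = 160, radius_4 = 64, center_x_5 = 112, radius_5 = 16, center_x_6 = 376, center_y_6 = 56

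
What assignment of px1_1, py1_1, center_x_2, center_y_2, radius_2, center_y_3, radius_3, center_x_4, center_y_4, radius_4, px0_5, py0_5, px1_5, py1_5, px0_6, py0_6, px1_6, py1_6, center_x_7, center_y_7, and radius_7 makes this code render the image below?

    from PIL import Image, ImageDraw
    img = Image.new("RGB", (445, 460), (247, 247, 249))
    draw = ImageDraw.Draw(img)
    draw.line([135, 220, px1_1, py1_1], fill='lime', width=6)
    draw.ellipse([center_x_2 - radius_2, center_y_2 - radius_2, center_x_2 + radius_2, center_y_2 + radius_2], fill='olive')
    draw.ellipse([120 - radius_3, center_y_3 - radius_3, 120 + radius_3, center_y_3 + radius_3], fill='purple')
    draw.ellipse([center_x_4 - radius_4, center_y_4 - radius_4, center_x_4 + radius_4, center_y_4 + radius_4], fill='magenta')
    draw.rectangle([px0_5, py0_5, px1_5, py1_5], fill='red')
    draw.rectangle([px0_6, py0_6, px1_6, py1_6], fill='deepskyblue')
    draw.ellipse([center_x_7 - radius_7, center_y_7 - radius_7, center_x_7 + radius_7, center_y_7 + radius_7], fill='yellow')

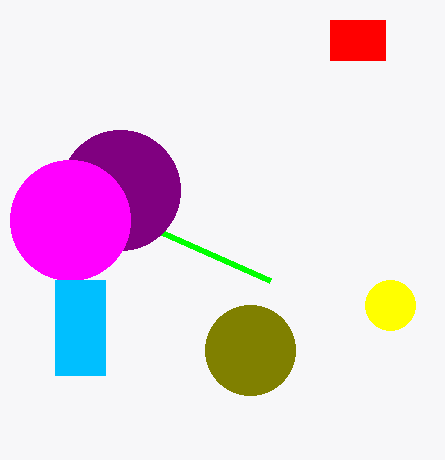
px1_1 = 270
py1_1 = 280
center_x_2 = 250
center_y_2 = 350
radius_2 = 45
center_y_3 = 190
radius_3 = 60
center_x_4 = 70
center_y_4 = 220
radius_4 = 60
px0_5 = 330
py0_5 = 20
px1_5 = 385
py1_5 = 60
px0_6 = 55
py0_6 = 280
px1_6 = 105
py1_6 = 375
center_x_7 = 390
center_y_7 = 305
radius_7 = 25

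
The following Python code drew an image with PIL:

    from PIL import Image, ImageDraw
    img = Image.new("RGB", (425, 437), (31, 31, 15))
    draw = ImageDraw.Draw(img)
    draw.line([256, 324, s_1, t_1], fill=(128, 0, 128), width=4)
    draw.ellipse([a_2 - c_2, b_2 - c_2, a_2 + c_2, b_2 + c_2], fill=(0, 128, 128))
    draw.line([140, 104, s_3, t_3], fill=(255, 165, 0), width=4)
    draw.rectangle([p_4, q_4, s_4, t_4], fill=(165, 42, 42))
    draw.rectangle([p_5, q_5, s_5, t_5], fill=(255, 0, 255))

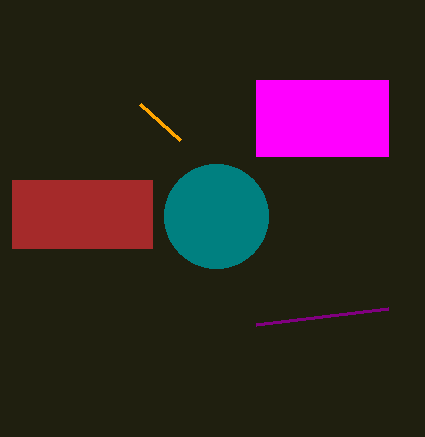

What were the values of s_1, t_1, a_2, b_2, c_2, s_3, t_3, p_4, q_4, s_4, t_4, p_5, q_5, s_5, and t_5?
s_1 = 388
t_1 = 308
a_2 = 216
b_2 = 216
c_2 = 52
s_3 = 180
t_3 = 140
p_4 = 12
q_4 = 180
s_4 = 152
t_4 = 248
p_5 = 256
q_5 = 80
s_5 = 388
t_5 = 156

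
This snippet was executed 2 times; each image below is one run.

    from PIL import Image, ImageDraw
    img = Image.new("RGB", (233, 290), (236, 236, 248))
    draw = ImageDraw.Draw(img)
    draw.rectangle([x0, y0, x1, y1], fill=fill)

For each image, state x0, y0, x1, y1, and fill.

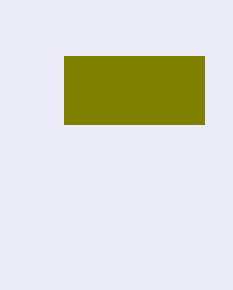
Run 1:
x0 = 64; y0 = 56; x1 = 204; y1 = 124; fill = 'olive'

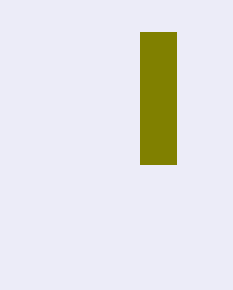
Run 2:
x0 = 140; y0 = 32; x1 = 176; y1 = 164; fill = 'olive'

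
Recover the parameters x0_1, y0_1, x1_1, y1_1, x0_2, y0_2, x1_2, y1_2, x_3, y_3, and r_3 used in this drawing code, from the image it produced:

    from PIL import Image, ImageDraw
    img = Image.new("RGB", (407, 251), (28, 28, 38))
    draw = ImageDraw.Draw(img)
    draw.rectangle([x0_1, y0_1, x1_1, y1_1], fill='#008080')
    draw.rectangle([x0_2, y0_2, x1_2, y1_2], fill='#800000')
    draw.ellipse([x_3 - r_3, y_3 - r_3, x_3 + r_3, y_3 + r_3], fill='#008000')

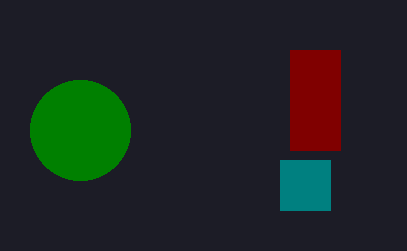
x0_1 = 280; y0_1 = 160; x1_1 = 330; y1_1 = 210; x0_2 = 290; y0_2 = 50; x1_2 = 340; y1_2 = 150; x_3 = 80; y_3 = 130; r_3 = 50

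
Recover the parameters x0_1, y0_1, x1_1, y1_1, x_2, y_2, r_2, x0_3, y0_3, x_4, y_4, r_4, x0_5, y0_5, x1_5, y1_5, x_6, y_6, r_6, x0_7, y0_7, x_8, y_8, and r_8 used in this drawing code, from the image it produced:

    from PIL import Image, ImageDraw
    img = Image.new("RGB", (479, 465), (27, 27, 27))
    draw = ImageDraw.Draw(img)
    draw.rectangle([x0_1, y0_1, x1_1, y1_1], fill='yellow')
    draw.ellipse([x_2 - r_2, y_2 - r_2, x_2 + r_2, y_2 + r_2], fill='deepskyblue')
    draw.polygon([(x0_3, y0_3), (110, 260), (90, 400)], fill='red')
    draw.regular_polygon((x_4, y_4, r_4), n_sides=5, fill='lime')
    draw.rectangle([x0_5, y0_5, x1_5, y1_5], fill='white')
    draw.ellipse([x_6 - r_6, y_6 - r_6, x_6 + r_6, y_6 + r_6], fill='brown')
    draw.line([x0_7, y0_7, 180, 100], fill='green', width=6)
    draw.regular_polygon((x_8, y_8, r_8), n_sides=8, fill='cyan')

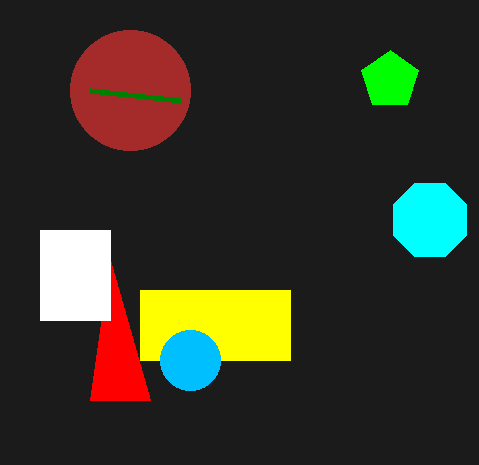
x0_1 = 140; y0_1 = 290; x1_1 = 290; y1_1 = 360; x_2 = 190; y_2 = 360; r_2 = 30; x0_3 = 150; y0_3 = 400; x_4 = 390; y_4 = 80; r_4 = 30; x0_5 = 40; y0_5 = 230; x1_5 = 110; y1_5 = 320; x_6 = 130; y_6 = 90; r_6 = 60; x0_7 = 90; y0_7 = 90; x_8 = 430; y_8 = 220; r_8 = 40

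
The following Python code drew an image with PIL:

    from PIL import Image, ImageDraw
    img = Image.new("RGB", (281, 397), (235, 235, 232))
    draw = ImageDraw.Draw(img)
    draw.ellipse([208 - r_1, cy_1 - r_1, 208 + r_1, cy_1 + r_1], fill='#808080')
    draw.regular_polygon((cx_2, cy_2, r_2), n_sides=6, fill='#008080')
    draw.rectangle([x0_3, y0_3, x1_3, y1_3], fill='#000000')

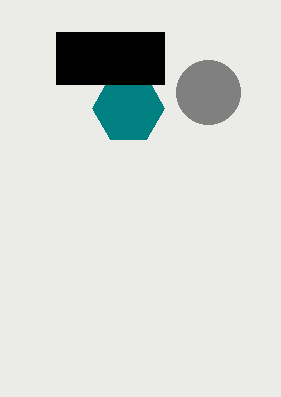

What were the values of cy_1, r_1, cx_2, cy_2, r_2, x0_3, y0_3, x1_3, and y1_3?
cy_1 = 92; r_1 = 32; cx_2 = 128; cy_2 = 108; r_2 = 36; x0_3 = 56; y0_3 = 32; x1_3 = 164; y1_3 = 84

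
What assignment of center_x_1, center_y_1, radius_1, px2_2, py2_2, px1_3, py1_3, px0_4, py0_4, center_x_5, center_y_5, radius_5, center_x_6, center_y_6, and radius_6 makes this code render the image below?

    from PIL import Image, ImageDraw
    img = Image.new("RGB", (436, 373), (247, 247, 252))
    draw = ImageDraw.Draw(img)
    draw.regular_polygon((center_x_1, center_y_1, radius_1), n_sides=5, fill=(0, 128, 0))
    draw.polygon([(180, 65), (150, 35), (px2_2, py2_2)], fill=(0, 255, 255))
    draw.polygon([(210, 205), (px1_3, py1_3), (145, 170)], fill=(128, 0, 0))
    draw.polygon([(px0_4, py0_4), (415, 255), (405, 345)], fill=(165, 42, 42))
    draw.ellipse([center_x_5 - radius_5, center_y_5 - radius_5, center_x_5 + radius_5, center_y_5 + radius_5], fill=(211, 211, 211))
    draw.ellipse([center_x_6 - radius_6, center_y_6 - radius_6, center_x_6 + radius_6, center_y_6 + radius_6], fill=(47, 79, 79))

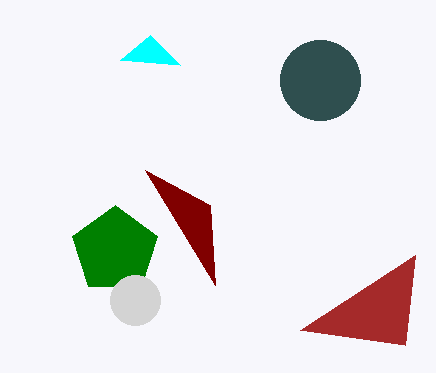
center_x_1 = 115, center_y_1 = 250, radius_1 = 45, px2_2 = 120, py2_2 = 60, px1_3 = 215, py1_3 = 285, px0_4 = 300, py0_4 = 330, center_x_5 = 135, center_y_5 = 300, radius_5 = 25, center_x_6 = 320, center_y_6 = 80, radius_6 = 40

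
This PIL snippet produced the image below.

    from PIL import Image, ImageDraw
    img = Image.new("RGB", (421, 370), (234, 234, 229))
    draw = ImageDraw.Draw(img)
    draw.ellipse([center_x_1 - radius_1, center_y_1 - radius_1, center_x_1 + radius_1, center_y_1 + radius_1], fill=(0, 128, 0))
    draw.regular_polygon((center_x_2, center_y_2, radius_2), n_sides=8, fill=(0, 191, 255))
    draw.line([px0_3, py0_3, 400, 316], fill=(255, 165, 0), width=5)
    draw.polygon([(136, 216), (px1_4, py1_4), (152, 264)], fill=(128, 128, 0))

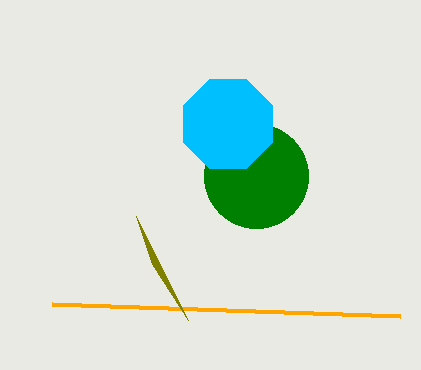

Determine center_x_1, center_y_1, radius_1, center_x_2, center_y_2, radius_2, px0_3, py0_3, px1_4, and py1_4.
center_x_1 = 256
center_y_1 = 176
radius_1 = 52
center_x_2 = 228
center_y_2 = 124
radius_2 = 48
px0_3 = 52
py0_3 = 304
px1_4 = 188
py1_4 = 320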